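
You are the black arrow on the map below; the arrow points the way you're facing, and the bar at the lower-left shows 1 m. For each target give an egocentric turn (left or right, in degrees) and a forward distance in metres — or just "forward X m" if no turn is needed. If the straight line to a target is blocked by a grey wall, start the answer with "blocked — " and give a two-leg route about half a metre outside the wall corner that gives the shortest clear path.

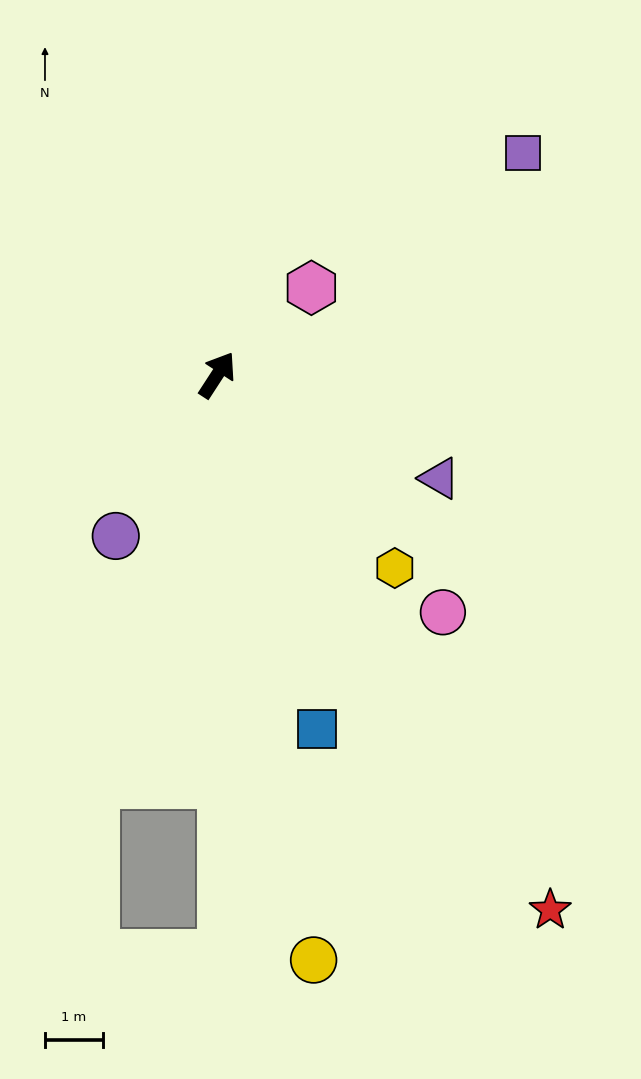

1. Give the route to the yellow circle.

turn right 138°, forward 10.3 m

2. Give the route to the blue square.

turn right 131°, forward 6.4 m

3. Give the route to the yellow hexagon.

turn right 104°, forward 4.6 m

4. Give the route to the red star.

turn right 115°, forward 10.9 m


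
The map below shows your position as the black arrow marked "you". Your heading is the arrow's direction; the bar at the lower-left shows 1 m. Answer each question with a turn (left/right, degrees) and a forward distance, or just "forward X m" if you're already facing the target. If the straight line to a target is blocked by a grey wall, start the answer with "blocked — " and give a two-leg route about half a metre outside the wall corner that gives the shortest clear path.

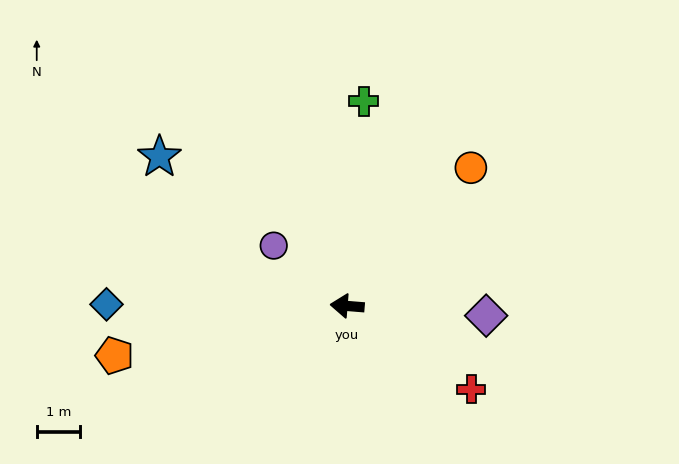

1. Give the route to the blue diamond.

turn left 4°, forward 5.5 m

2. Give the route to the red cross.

turn left 151°, forward 3.4 m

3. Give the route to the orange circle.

turn right 127°, forward 4.2 m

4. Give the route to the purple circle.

turn right 35°, forward 2.2 m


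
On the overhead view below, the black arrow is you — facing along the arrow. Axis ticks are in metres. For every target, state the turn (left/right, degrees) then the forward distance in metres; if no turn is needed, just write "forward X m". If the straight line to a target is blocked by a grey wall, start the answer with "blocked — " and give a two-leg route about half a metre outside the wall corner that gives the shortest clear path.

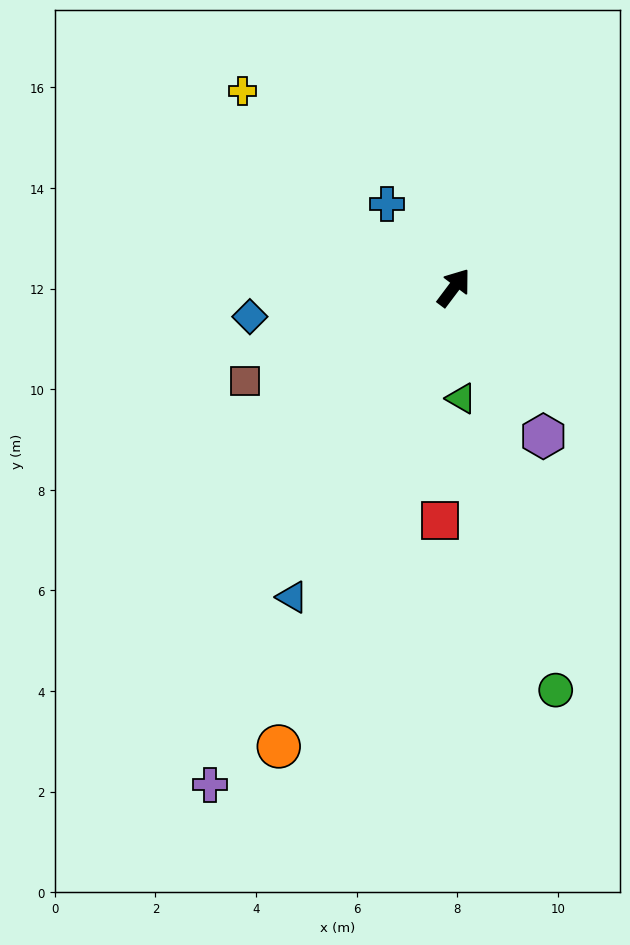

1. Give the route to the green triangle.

turn right 139°, forward 2.2 m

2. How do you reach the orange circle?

turn right 164°, forward 9.8 m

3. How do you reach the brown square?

turn left 151°, forward 4.5 m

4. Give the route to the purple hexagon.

turn right 112°, forward 3.4 m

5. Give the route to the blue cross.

turn left 76°, forward 2.1 m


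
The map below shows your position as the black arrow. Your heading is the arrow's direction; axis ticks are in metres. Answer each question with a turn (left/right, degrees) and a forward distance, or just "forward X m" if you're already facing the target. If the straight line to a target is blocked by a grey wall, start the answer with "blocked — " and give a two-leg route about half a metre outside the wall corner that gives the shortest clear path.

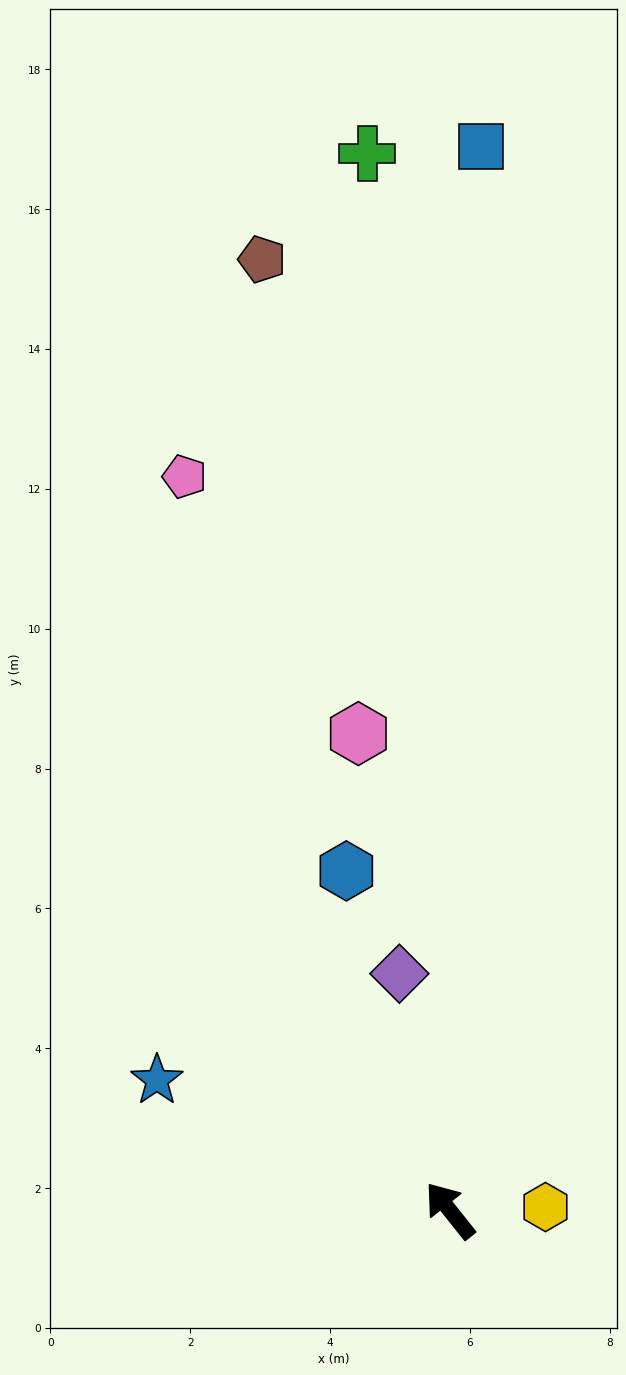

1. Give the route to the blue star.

turn left 27°, forward 4.6 m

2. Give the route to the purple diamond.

turn right 26°, forward 3.5 m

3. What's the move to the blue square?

turn right 40°, forward 15.2 m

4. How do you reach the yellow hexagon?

turn right 126°, forward 1.4 m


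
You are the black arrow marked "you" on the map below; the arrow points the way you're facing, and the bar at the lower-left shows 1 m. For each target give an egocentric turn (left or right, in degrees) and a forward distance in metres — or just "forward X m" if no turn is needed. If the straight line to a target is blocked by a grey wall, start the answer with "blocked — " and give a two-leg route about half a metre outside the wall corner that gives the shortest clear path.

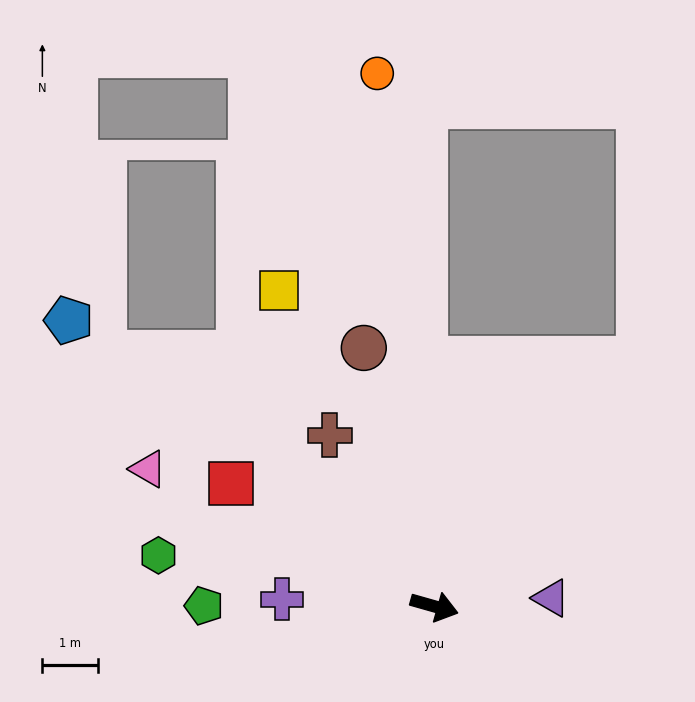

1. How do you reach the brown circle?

turn left 121°, forward 4.8 m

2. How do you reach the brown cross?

turn left 137°, forward 3.6 m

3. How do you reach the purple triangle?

turn left 20°, forward 2.1 m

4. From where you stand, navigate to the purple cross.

turn right 167°, forward 2.8 m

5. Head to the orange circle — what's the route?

turn left 112°, forward 9.7 m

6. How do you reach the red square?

turn left 165°, forward 4.3 m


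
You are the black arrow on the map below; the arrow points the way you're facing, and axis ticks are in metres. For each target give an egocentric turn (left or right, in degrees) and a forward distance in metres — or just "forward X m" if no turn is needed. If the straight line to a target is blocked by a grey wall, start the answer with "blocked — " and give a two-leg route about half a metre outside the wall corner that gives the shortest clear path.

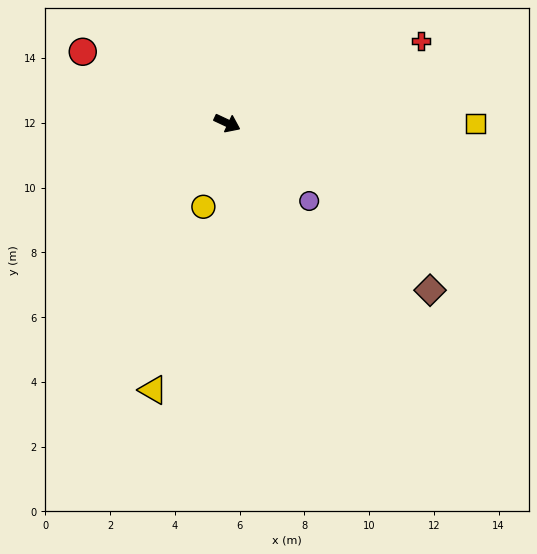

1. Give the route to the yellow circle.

turn right 81°, forward 2.7 m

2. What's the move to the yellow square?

turn left 25°, forward 7.7 m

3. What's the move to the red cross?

turn left 48°, forward 6.5 m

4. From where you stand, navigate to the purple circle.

turn right 18°, forward 3.5 m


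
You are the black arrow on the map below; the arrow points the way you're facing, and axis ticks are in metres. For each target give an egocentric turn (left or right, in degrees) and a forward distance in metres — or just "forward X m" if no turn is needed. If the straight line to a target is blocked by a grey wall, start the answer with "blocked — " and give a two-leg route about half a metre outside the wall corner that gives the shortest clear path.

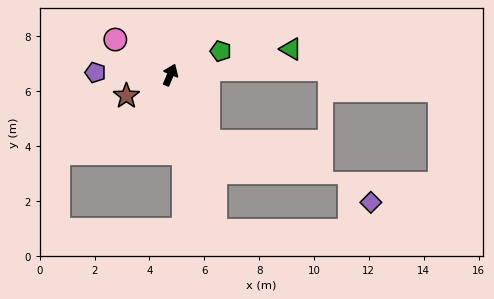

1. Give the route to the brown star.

turn left 139°, forward 1.8 m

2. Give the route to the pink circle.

turn left 80°, forward 2.4 m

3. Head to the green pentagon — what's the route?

turn right 42°, forward 2.0 m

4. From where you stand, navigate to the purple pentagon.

turn left 111°, forward 2.7 m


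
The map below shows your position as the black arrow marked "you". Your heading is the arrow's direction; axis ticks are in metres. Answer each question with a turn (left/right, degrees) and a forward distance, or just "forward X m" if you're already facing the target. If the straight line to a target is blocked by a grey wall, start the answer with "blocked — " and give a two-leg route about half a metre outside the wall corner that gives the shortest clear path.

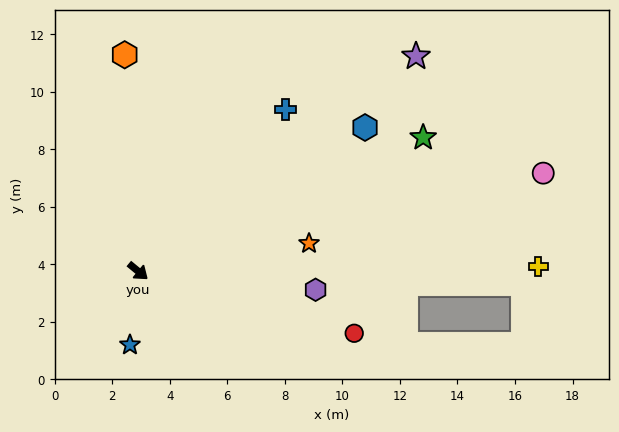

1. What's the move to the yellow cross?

turn left 40°, forward 13.9 m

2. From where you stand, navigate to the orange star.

turn left 49°, forward 6.0 m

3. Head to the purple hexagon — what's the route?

turn left 34°, forward 6.2 m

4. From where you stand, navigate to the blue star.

turn right 57°, forward 2.6 m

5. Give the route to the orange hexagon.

turn left 133°, forward 7.5 m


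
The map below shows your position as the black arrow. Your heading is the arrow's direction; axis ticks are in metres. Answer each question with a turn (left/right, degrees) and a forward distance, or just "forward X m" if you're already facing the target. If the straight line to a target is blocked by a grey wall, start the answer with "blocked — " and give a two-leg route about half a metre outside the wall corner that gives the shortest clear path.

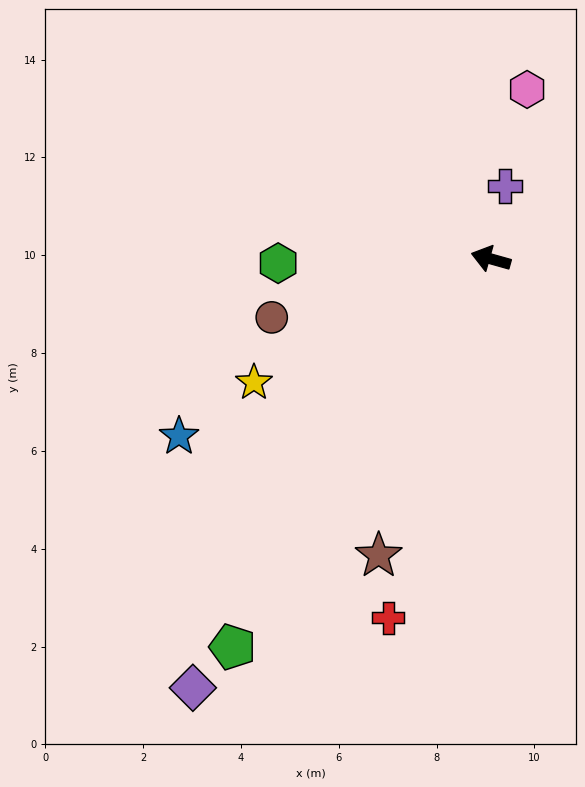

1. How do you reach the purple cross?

turn right 85°, forward 1.5 m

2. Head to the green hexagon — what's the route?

turn left 17°, forward 4.4 m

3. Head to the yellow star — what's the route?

turn left 43°, forward 5.5 m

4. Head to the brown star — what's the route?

turn left 85°, forward 6.5 m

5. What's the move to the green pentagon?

turn left 72°, forward 9.5 m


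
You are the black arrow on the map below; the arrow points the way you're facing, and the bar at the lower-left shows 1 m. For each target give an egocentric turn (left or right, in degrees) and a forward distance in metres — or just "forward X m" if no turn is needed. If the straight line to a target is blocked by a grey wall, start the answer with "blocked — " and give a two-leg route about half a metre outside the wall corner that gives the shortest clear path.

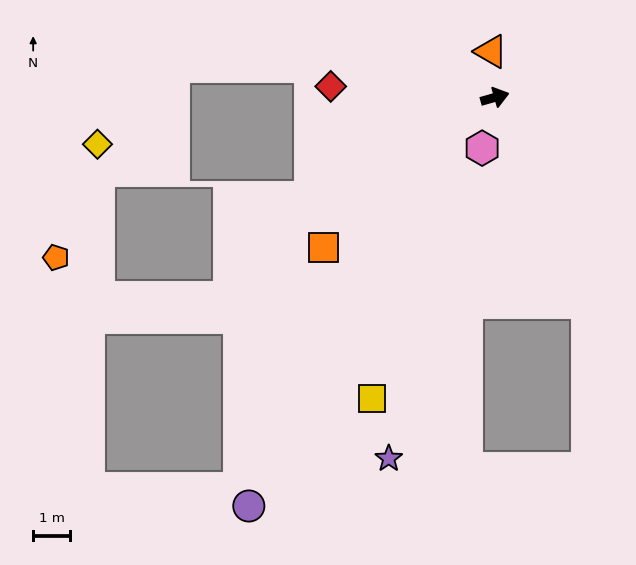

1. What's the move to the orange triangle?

turn left 79°, forward 1.2 m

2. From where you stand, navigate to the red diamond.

turn left 160°, forward 4.4 m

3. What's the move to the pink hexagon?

turn right 120°, forward 1.4 m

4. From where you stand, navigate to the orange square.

turn right 155°, forward 6.1 m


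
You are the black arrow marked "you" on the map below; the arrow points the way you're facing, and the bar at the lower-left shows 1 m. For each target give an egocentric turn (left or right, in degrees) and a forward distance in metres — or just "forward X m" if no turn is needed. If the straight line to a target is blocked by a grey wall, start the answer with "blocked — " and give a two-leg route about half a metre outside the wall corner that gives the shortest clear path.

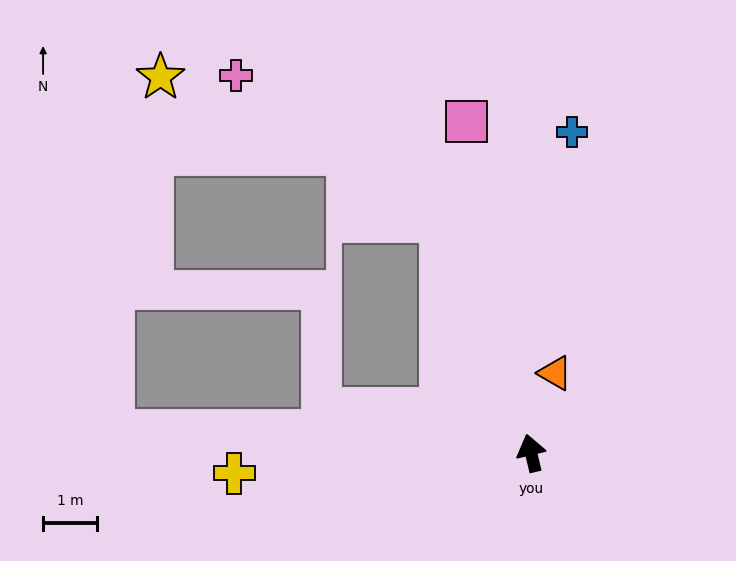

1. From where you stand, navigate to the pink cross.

blocked — turn left 8°, forward 4.7 m, then turn left 34°, forward 4.7 m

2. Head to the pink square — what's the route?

turn right 2°, forward 6.3 m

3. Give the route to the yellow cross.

turn left 81°, forward 5.6 m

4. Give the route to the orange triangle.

turn right 30°, forward 1.6 m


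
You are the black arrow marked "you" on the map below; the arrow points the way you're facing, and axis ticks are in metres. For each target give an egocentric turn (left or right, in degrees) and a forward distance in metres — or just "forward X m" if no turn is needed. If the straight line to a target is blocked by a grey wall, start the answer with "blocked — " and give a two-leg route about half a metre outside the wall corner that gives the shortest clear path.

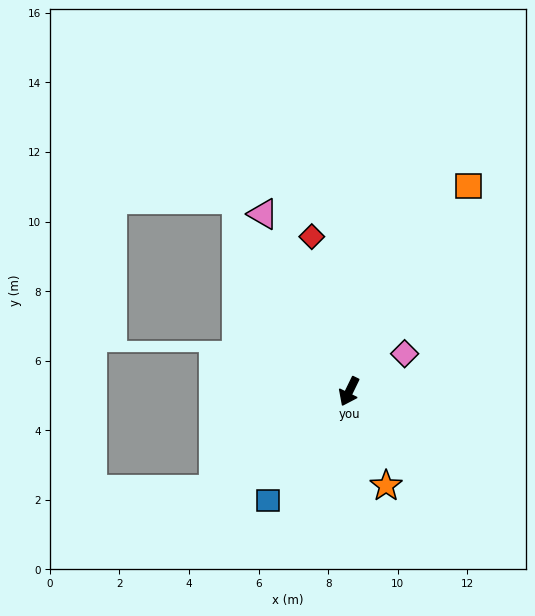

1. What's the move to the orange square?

turn left 176°, forward 6.8 m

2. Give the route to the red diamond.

turn right 140°, forward 4.6 m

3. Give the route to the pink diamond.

turn left 150°, forward 1.9 m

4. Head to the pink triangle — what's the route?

turn right 128°, forward 5.7 m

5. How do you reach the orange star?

turn left 47°, forward 2.9 m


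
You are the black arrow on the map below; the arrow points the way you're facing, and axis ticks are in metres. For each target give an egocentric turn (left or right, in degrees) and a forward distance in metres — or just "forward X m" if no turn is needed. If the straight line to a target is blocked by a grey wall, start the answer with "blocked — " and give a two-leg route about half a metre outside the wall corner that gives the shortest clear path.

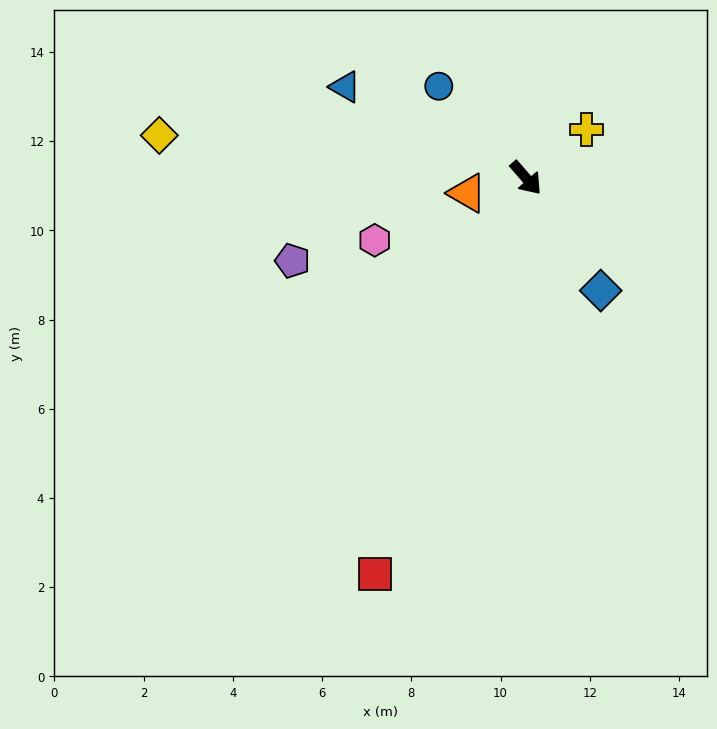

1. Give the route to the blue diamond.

turn right 7°, forward 3.0 m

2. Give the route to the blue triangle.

turn right 158°, forward 4.5 m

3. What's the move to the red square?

turn right 62°, forward 9.5 m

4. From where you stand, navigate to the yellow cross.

turn left 88°, forward 1.7 m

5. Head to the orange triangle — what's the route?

turn right 117°, forward 1.4 m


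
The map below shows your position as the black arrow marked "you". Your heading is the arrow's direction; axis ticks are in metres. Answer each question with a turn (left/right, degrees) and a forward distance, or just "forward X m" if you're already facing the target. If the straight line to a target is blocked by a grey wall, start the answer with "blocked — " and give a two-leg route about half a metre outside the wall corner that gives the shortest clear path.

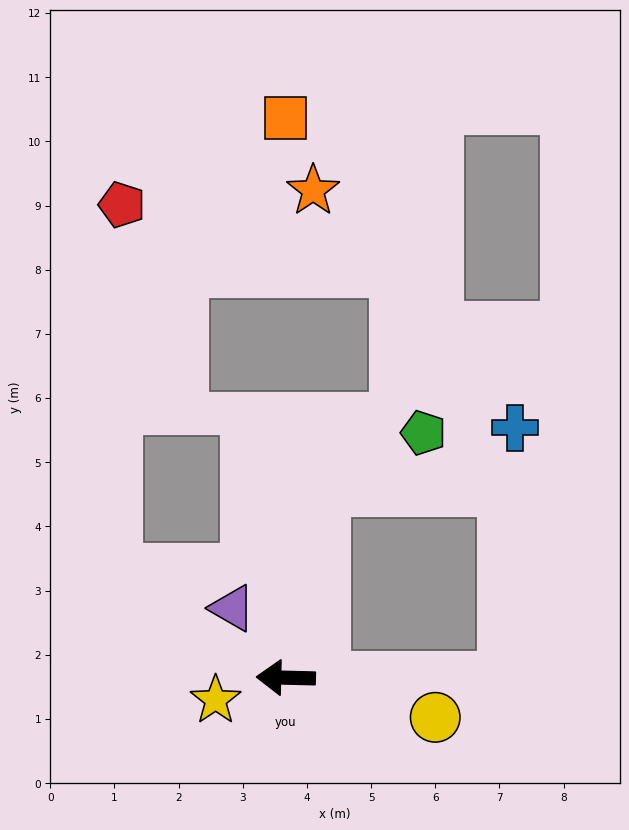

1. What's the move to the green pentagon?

blocked — turn right 100°, forward 3.0 m, then turn right 49°, forward 1.8 m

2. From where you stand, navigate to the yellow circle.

turn left 167°, forward 2.4 m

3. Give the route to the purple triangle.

turn right 51°, forward 1.4 m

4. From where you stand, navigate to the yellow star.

turn left 19°, forward 1.1 m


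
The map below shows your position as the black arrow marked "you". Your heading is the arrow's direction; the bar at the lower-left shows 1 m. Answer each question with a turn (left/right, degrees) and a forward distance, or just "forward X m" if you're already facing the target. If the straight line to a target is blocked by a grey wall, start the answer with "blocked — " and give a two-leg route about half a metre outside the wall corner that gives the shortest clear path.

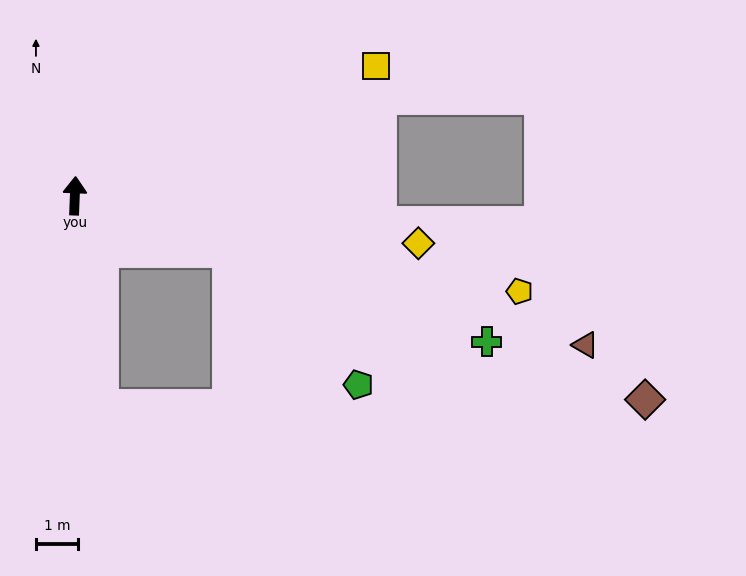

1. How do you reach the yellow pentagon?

turn right 100°, forward 10.9 m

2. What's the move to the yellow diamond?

turn right 96°, forward 8.3 m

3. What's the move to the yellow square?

turn right 64°, forward 7.9 m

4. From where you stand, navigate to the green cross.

turn right 107°, forward 10.5 m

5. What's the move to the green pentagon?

blocked — turn right 107°, forward 3.9 m, then turn right 27°, forward 4.5 m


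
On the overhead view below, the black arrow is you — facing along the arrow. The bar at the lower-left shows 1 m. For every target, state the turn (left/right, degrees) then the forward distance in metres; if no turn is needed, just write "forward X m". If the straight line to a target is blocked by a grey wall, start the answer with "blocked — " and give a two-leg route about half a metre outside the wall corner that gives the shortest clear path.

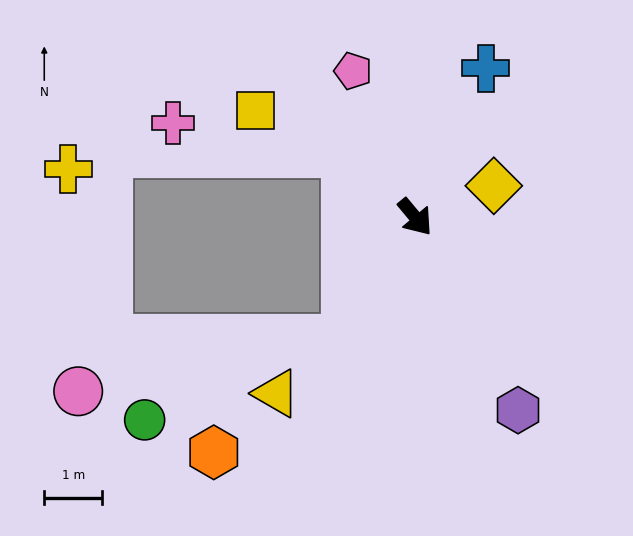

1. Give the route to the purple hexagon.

turn right 12°, forward 3.8 m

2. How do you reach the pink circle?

blocked — turn right 69°, forward 2.4 m, then turn right 50°, forward 4.7 m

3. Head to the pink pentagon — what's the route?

turn left 163°, forward 2.8 m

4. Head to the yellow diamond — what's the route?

turn left 72°, forward 1.5 m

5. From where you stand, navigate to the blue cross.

turn left 115°, forward 2.9 m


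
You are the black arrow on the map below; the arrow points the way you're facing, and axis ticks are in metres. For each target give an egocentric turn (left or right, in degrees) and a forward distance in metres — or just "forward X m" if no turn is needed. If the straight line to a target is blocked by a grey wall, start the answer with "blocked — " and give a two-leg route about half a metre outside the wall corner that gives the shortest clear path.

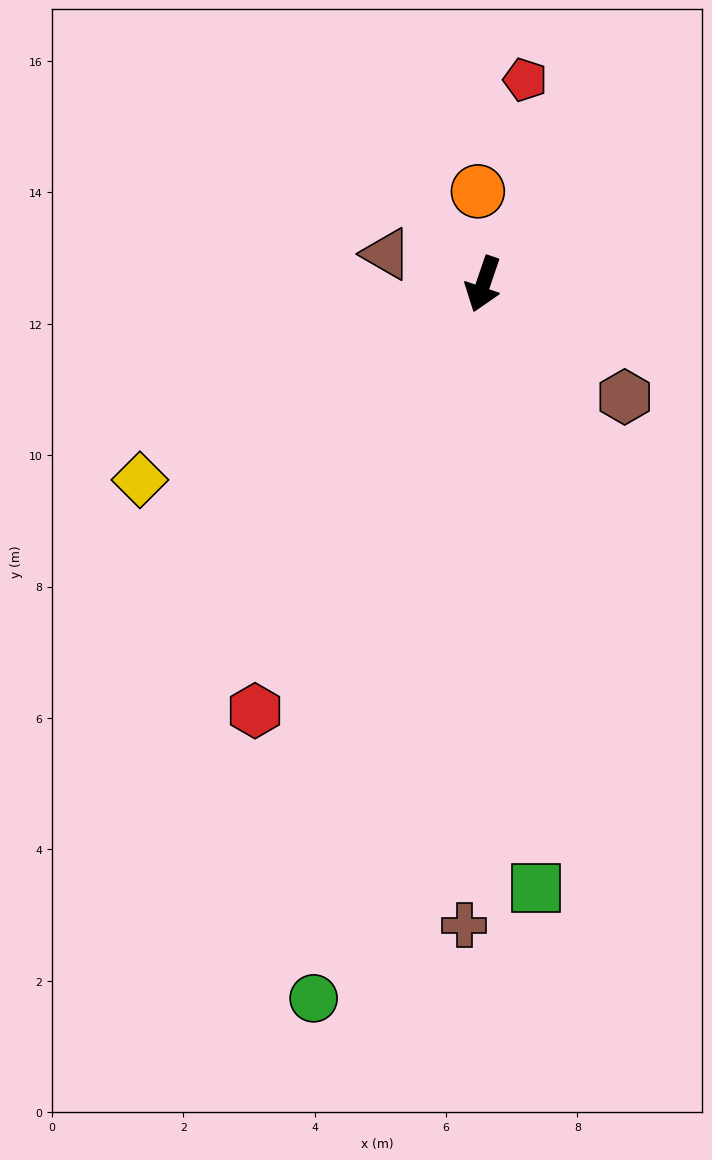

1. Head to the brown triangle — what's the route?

turn right 89°, forward 1.5 m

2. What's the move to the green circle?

turn left 5°, forward 11.2 m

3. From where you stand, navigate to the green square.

turn left 24°, forward 9.2 m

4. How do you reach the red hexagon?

turn right 9°, forward 7.4 m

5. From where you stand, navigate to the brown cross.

turn left 17°, forward 9.8 m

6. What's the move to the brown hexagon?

turn left 70°, forward 2.8 m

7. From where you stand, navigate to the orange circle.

turn right 158°, forward 1.4 m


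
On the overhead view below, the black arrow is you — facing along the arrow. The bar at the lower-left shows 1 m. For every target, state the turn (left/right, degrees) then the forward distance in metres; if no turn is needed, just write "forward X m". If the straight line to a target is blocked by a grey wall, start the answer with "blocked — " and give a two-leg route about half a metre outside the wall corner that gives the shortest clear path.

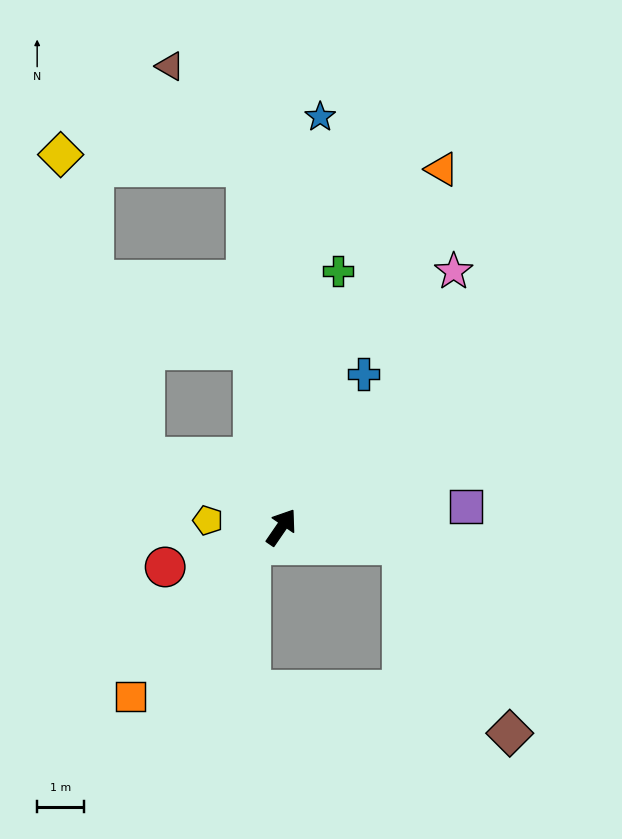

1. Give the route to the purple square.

turn right 49°, forward 3.9 m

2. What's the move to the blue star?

turn left 29°, forward 8.7 m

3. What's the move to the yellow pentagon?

turn left 119°, forward 1.6 m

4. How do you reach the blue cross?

turn left 6°, forward 3.7 m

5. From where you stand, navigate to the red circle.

turn left 143°, forward 2.6 m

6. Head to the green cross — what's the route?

turn left 22°, forward 5.5 m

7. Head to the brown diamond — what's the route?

blocked — turn right 64°, forward 2.6 m, then turn right 52°, forward 4.6 m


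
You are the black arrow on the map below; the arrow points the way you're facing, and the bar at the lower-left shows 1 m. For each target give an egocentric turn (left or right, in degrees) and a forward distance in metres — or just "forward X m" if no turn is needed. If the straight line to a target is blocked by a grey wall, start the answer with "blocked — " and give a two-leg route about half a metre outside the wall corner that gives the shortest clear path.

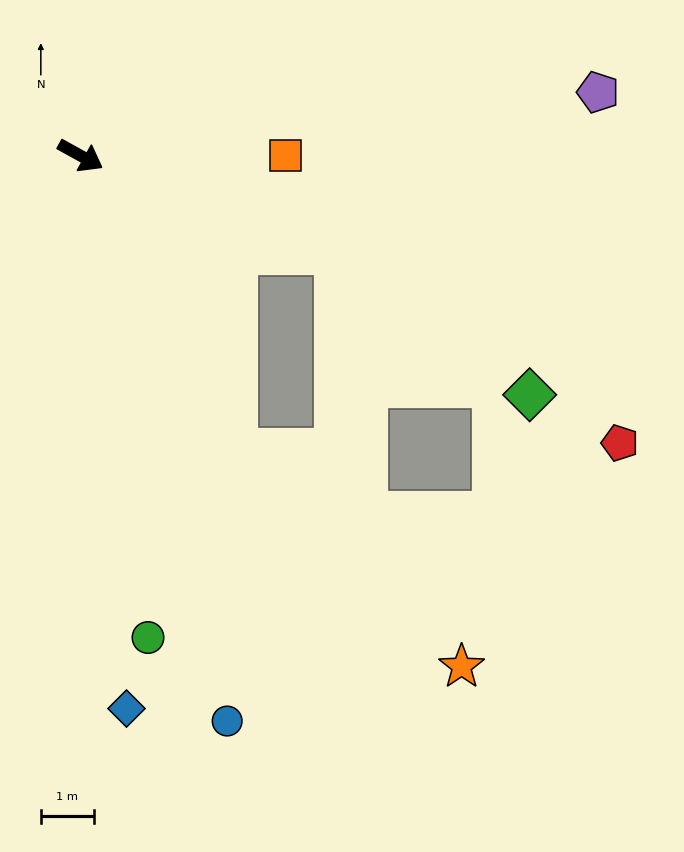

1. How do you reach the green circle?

turn right 53°, forward 9.2 m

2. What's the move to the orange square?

turn left 29°, forward 3.9 m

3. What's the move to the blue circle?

turn right 46°, forward 11.1 m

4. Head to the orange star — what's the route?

blocked — turn right 33°, forward 6.3 m, then turn left 18°, forward 5.9 m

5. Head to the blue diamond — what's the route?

turn right 56°, forward 10.5 m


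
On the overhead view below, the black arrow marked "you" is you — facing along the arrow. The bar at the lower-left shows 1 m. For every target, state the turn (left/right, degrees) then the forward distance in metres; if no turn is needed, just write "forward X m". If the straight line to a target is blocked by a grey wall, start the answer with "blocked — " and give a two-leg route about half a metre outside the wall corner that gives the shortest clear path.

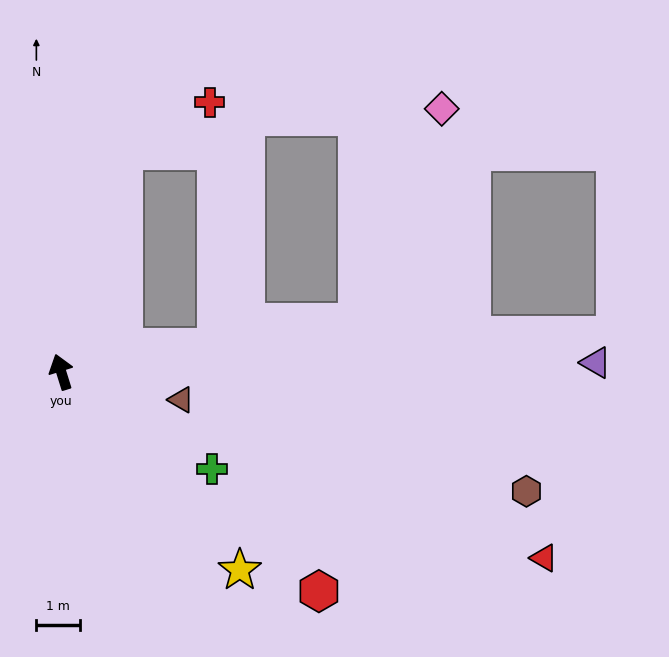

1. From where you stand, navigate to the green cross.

turn right 140°, forward 4.1 m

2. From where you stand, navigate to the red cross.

blocked — turn right 33°, forward 5.2 m, then turn right 45°, forward 2.2 m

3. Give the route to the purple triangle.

turn right 106°, forward 12.1 m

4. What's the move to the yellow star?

turn right 155°, forward 6.1 m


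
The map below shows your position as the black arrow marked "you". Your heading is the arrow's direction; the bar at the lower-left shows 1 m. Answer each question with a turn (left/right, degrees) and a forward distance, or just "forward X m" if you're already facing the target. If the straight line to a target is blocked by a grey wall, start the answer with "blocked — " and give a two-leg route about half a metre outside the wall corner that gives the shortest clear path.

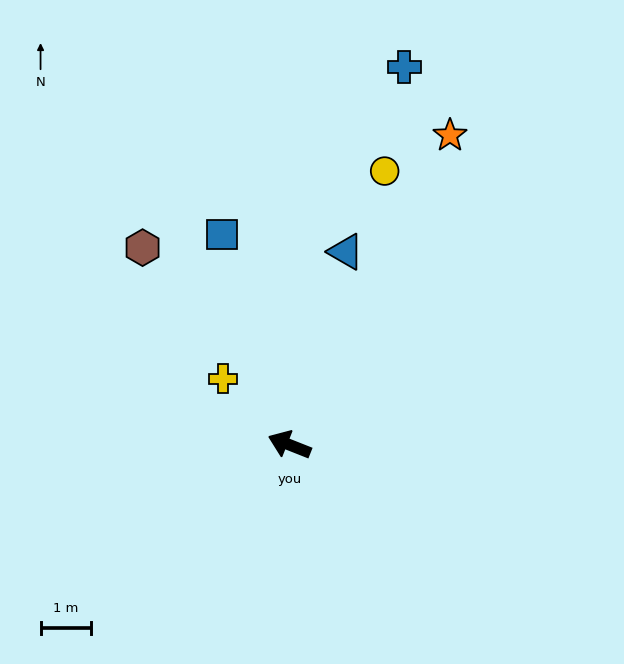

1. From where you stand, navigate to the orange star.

turn right 96°, forward 7.0 m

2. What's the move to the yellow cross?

turn right 23°, forward 1.9 m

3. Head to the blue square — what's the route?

turn right 51°, forward 4.4 m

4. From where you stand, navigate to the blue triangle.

turn right 85°, forward 4.0 m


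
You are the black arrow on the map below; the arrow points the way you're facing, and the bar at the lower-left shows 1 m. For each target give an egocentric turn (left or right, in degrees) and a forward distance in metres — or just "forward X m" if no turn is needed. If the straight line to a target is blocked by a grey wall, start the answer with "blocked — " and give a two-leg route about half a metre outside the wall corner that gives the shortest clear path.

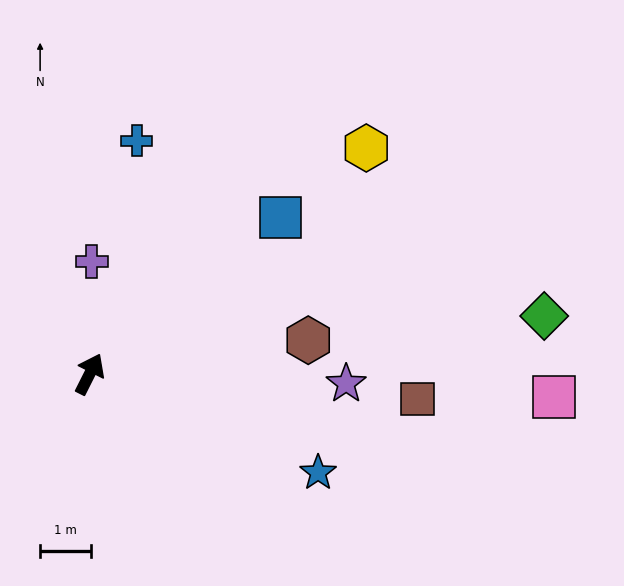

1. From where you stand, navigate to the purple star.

turn right 65°, forward 5.0 m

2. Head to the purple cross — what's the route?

turn left 26°, forward 2.2 m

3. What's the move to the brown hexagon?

turn right 55°, forward 4.3 m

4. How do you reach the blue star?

turn right 87°, forward 4.9 m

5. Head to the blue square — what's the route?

turn right 24°, forward 4.8 m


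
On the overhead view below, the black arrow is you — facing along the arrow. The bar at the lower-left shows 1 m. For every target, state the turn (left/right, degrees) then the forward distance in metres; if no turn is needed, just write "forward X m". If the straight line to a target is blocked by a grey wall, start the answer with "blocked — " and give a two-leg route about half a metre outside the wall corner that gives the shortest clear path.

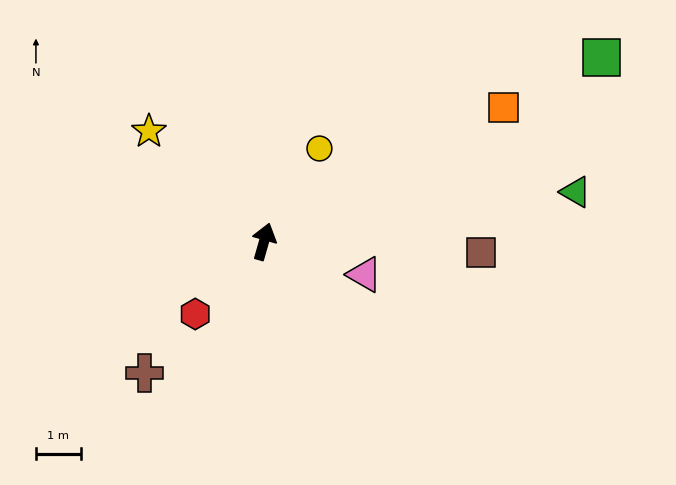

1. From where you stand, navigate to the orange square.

turn right 45°, forward 6.2 m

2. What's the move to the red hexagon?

turn left 152°, forward 2.2 m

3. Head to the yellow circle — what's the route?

turn right 15°, forward 2.4 m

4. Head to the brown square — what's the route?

turn right 77°, forward 4.9 m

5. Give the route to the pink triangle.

turn right 92°, forward 2.4 m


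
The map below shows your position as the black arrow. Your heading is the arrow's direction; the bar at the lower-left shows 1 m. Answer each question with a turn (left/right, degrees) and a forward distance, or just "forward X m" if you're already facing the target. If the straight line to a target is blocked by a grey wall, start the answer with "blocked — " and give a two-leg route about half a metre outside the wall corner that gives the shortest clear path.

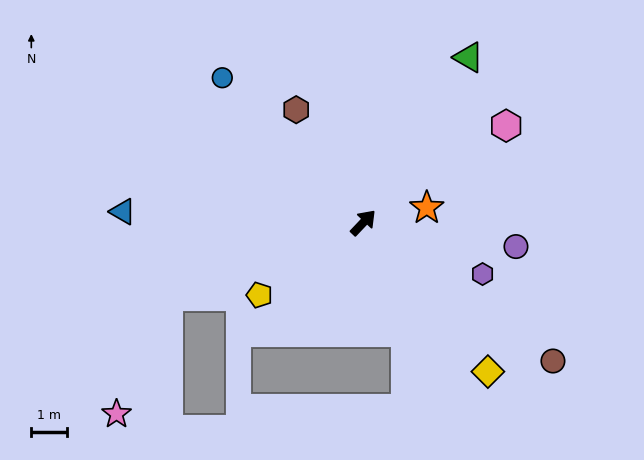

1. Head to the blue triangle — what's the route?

turn left 131°, forward 6.8 m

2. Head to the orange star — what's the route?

turn right 33°, forward 1.8 m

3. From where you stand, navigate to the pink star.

blocked — turn left 154°, forward 5.9 m, then turn left 46°, forward 3.6 m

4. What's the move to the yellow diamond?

turn right 97°, forward 5.5 m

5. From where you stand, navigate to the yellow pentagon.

turn left 168°, forward 3.6 m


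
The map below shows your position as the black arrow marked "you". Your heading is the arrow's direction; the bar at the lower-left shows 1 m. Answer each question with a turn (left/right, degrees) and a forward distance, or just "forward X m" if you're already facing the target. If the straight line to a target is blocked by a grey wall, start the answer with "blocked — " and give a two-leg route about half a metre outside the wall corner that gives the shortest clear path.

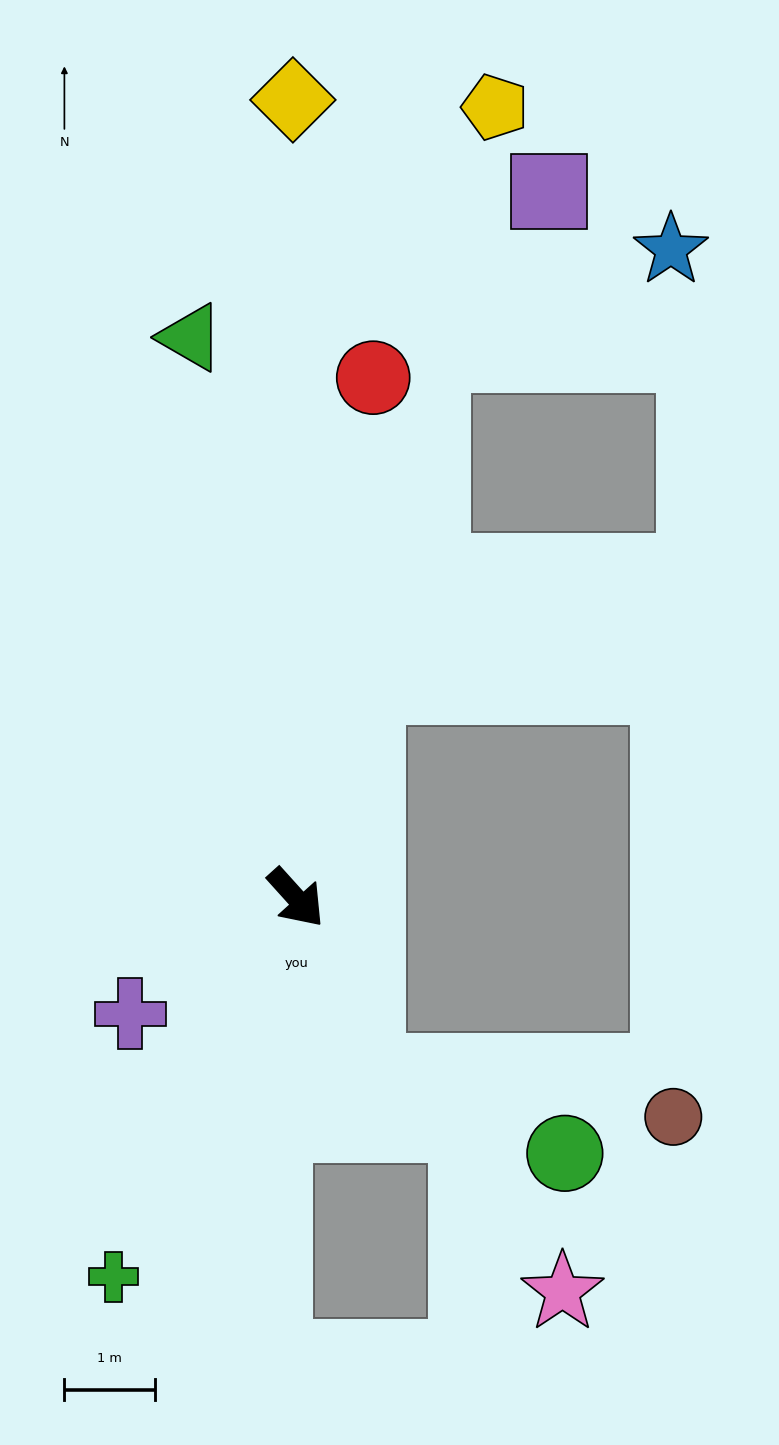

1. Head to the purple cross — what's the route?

turn right 97°, forward 2.2 m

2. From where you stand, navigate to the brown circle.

blocked — turn right 20°, forward 2.1 m, then turn left 60°, forward 3.4 m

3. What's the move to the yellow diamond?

turn left 138°, forward 8.8 m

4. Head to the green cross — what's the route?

turn right 68°, forward 4.7 m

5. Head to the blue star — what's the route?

blocked — turn left 124°, forward 6.2 m, then turn right 53°, forward 2.9 m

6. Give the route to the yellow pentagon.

turn left 124°, forward 9.0 m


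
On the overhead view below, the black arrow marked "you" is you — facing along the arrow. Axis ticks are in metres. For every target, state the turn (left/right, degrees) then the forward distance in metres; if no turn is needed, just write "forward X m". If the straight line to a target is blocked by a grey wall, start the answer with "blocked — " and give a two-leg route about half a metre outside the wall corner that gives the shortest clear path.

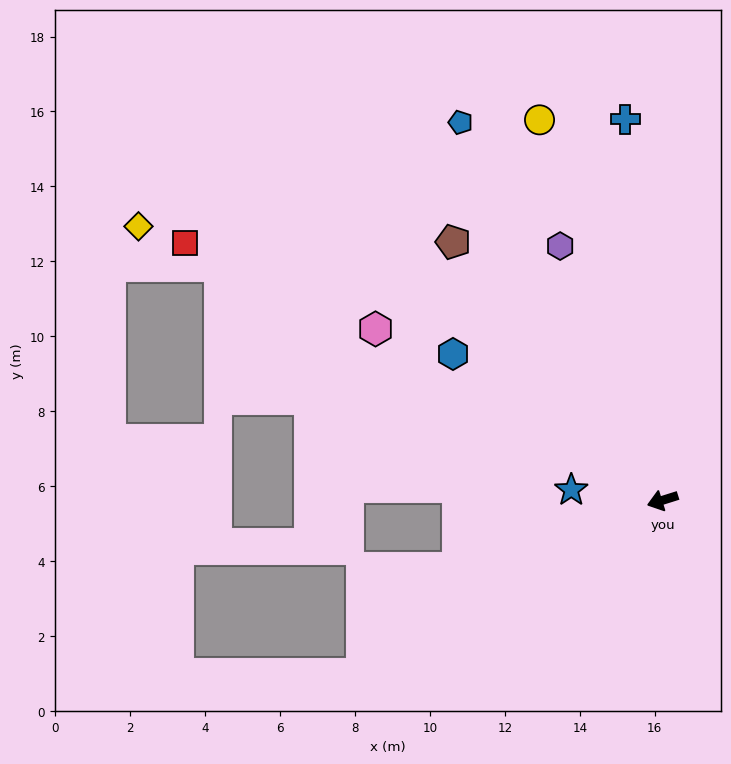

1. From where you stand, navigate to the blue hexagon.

turn right 52°, forward 6.8 m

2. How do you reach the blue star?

turn right 24°, forward 2.5 m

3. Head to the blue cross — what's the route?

turn right 102°, forward 10.2 m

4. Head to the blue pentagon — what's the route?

turn right 79°, forward 11.4 m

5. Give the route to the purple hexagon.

turn right 85°, forward 7.3 m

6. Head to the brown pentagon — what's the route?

turn right 68°, forward 8.9 m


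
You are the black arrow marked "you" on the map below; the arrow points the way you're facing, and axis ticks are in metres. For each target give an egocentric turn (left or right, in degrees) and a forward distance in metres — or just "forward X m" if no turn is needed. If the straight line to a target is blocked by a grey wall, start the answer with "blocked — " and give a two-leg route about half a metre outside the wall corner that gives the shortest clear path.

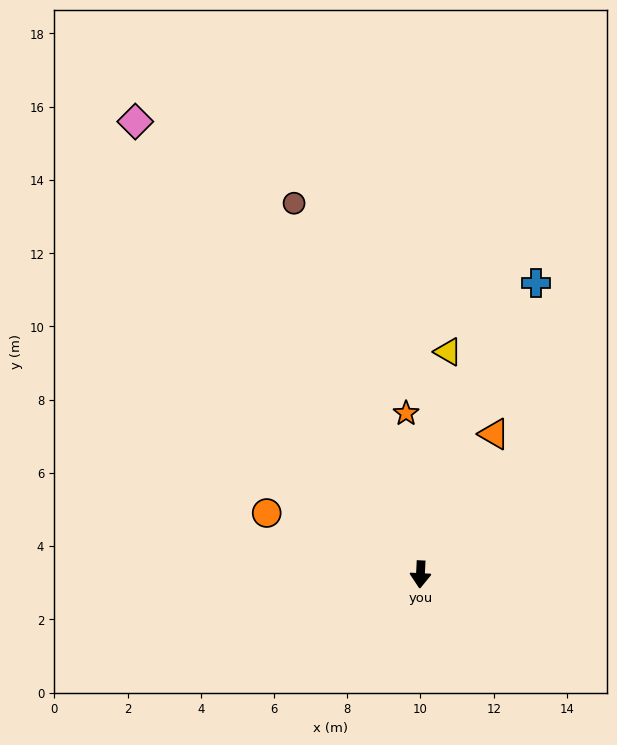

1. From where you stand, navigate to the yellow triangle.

turn left 176°, forward 6.1 m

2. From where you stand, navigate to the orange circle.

turn right 109°, forward 4.5 m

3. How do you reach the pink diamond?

turn right 145°, forward 14.6 m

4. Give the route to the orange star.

turn right 172°, forward 4.4 m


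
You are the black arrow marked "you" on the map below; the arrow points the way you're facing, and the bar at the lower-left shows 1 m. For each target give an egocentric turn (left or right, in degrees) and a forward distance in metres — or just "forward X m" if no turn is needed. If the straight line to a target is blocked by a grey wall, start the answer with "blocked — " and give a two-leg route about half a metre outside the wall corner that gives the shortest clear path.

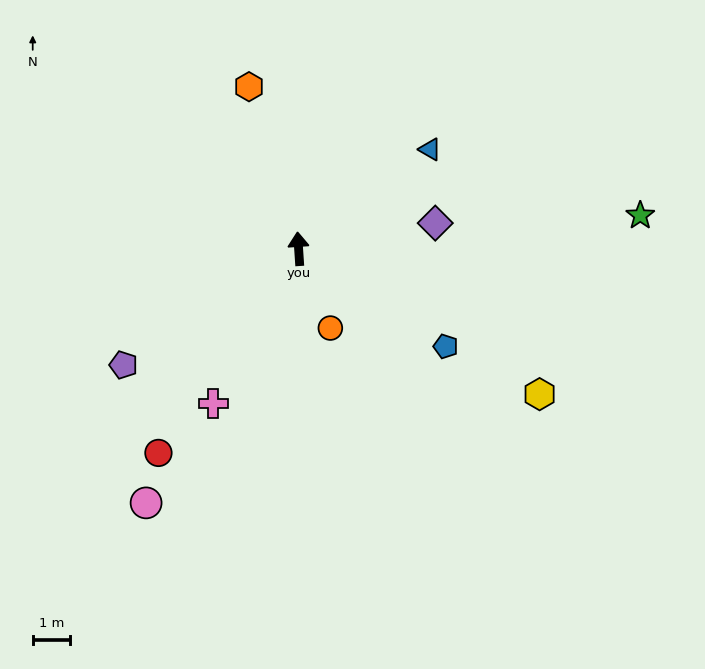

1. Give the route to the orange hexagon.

turn left 13°, forward 4.6 m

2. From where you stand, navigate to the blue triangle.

turn right 57°, forward 4.5 m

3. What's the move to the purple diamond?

turn right 83°, forward 3.8 m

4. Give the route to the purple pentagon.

turn left 120°, forward 5.7 m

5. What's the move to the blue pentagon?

turn right 127°, forward 4.8 m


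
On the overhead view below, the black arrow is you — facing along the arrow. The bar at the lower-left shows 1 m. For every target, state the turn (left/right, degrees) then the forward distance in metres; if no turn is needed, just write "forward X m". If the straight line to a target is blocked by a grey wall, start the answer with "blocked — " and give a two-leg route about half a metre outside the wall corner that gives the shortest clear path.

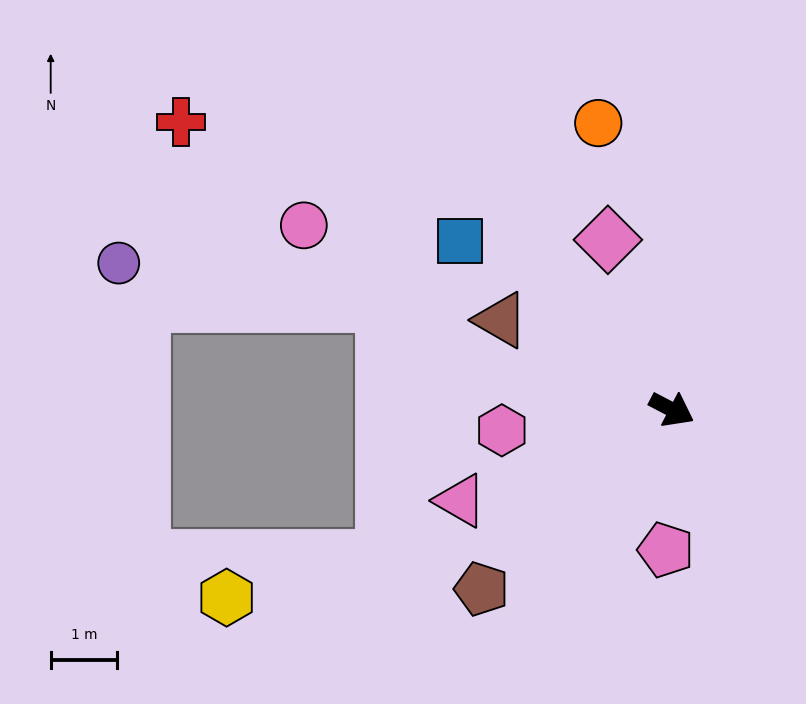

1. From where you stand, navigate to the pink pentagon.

turn right 65°, forward 2.1 m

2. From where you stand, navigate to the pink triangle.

turn right 129°, forward 3.5 m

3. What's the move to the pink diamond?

turn left 138°, forward 2.7 m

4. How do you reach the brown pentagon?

turn right 109°, forward 4.0 m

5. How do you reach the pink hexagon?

turn right 145°, forward 2.6 m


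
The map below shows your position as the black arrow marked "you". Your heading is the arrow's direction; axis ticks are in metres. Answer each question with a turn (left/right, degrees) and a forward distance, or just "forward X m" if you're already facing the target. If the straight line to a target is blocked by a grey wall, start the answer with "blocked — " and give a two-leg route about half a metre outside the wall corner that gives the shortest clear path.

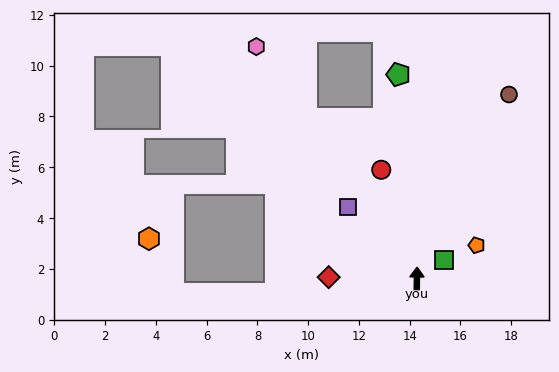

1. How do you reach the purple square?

turn left 45°, forward 3.9 m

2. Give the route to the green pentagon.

turn left 6°, forward 8.1 m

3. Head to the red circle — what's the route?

turn left 19°, forward 4.5 m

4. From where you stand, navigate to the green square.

turn right 54°, forward 1.3 m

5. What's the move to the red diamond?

turn left 90°, forward 3.5 m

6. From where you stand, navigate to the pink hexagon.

turn left 36°, forward 11.1 m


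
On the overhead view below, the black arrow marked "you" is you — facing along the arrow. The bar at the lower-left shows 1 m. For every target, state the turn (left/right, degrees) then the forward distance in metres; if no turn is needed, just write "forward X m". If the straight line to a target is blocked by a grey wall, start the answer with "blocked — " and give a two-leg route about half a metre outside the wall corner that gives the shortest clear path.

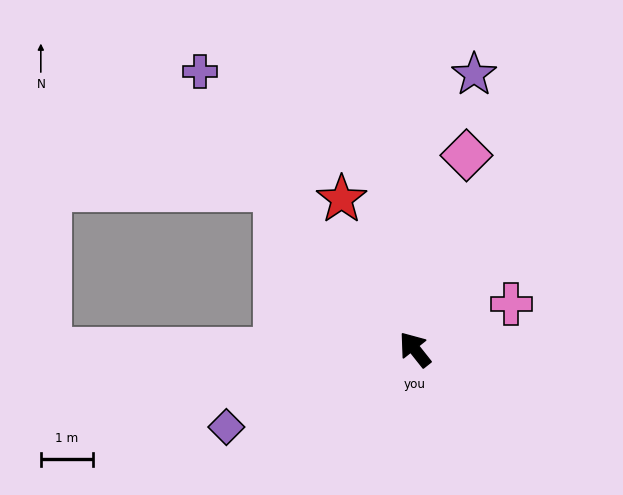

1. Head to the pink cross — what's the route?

turn right 103°, forward 2.1 m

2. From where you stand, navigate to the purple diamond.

turn left 74°, forward 3.9 m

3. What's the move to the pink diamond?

turn right 53°, forward 3.9 m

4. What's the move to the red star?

turn right 12°, forward 3.2 m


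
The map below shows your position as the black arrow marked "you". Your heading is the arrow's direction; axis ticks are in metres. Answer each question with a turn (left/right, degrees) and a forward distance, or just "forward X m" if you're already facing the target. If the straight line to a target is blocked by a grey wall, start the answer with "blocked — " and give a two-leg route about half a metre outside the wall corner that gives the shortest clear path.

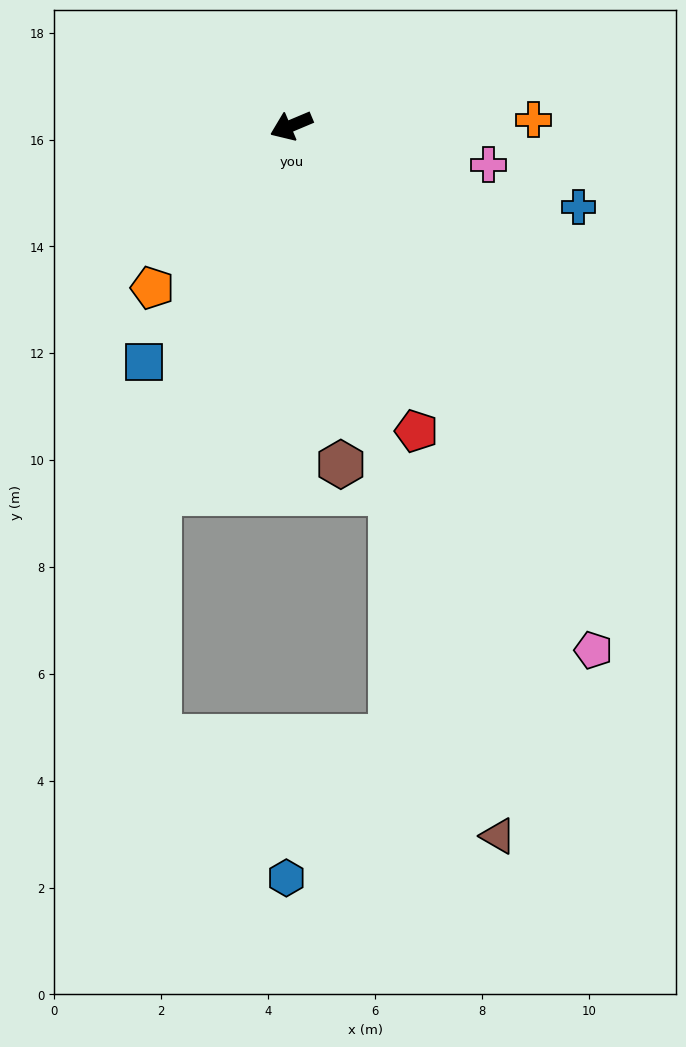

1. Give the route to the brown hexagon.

turn left 75°, forward 6.4 m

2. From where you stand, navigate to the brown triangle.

turn left 83°, forward 13.8 m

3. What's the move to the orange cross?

turn left 159°, forward 4.5 m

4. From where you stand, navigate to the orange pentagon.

turn left 27°, forward 4.0 m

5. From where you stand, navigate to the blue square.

turn left 35°, forward 5.2 m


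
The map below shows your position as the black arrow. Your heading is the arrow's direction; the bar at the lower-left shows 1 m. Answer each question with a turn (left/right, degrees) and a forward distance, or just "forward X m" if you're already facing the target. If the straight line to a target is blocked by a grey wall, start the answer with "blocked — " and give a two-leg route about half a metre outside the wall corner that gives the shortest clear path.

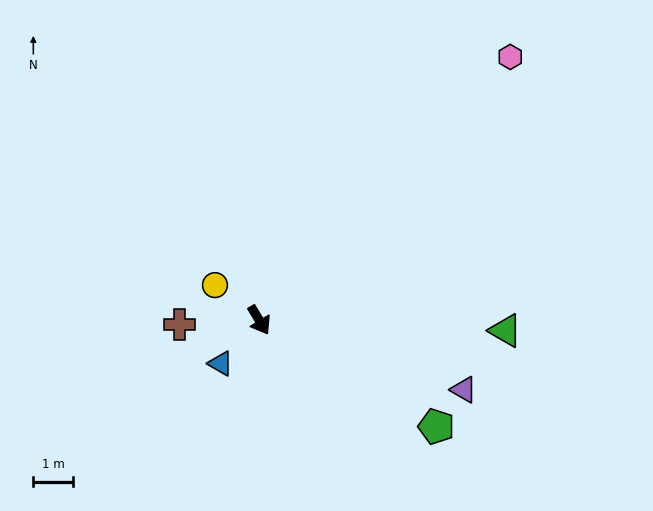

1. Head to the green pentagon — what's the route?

turn left 28°, forward 5.2 m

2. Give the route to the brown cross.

turn right 118°, forward 2.0 m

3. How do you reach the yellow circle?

turn right 160°, forward 1.4 m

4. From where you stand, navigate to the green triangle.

turn left 56°, forward 6.2 m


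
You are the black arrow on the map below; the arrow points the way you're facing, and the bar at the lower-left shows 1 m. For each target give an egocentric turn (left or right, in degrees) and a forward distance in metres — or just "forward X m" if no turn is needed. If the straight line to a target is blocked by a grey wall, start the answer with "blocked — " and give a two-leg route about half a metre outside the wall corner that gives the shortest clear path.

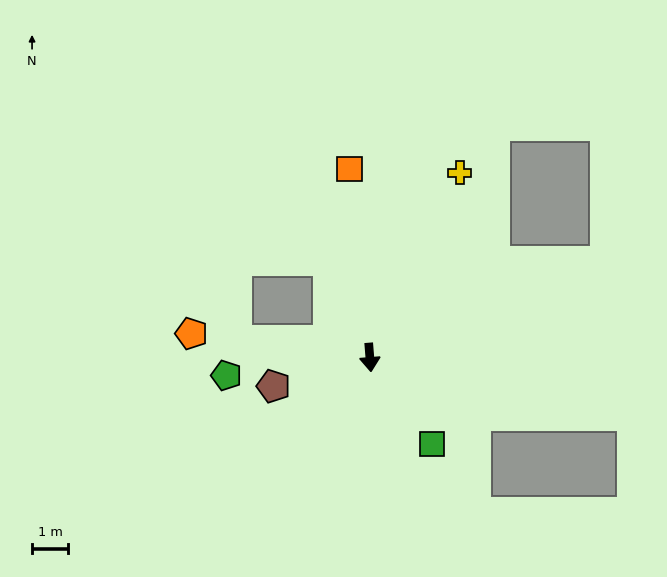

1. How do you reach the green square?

turn left 31°, forward 2.9 m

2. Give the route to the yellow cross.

turn left 149°, forward 5.7 m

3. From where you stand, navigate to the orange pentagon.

turn right 102°, forward 5.0 m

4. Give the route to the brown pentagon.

turn right 78°, forward 2.8 m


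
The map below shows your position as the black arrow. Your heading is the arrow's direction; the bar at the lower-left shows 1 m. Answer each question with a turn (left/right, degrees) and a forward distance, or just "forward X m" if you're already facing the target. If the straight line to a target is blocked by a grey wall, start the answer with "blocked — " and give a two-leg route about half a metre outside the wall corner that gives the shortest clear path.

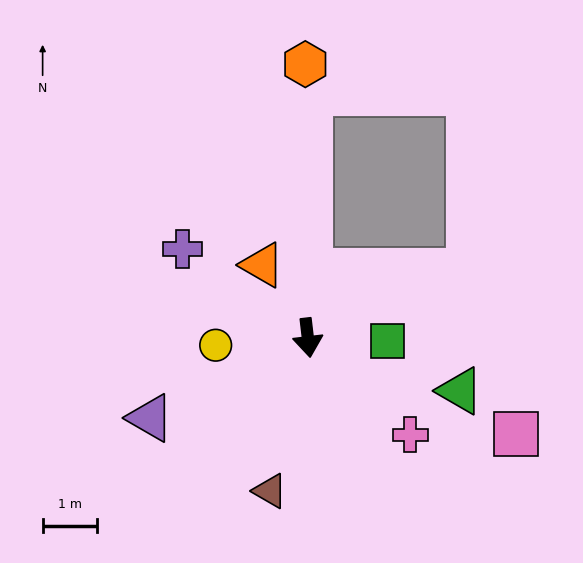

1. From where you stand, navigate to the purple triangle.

turn right 70°, forward 3.3 m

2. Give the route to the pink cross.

turn left 40°, forward 2.6 m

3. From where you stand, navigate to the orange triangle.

turn right 155°, forward 1.6 m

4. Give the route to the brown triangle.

turn right 21°, forward 2.9 m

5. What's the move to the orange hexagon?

turn left 174°, forward 5.0 m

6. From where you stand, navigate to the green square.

turn left 81°, forward 1.5 m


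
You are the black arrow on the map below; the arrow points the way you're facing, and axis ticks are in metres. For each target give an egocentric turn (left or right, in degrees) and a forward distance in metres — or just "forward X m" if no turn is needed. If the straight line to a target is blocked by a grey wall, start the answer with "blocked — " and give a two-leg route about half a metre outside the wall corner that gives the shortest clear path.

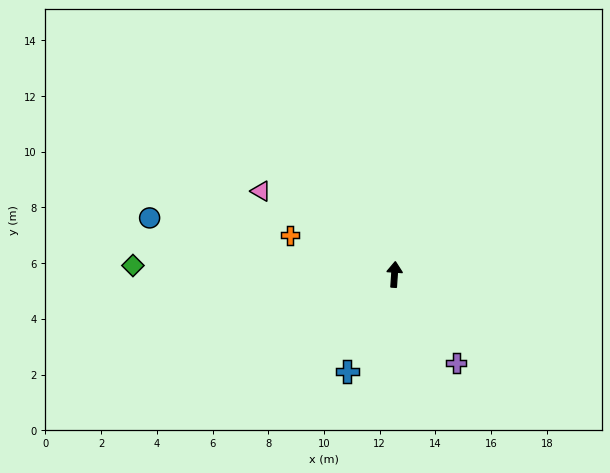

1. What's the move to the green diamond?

turn left 92°, forward 9.4 m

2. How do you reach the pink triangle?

turn left 62°, forward 5.7 m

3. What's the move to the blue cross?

turn left 158°, forward 3.9 m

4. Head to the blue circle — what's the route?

turn left 81°, forward 9.0 m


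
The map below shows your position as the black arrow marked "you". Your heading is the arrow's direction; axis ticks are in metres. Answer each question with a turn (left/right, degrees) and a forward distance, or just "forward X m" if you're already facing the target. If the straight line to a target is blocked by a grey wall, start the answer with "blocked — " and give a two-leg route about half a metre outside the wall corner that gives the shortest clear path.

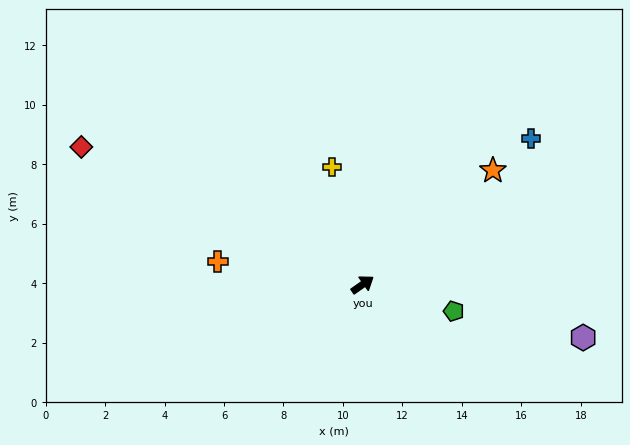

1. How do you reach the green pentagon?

turn right 51°, forward 3.2 m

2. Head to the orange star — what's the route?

turn left 6°, forward 5.8 m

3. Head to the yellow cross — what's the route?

turn left 70°, forward 4.1 m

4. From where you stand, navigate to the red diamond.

turn left 119°, forward 10.5 m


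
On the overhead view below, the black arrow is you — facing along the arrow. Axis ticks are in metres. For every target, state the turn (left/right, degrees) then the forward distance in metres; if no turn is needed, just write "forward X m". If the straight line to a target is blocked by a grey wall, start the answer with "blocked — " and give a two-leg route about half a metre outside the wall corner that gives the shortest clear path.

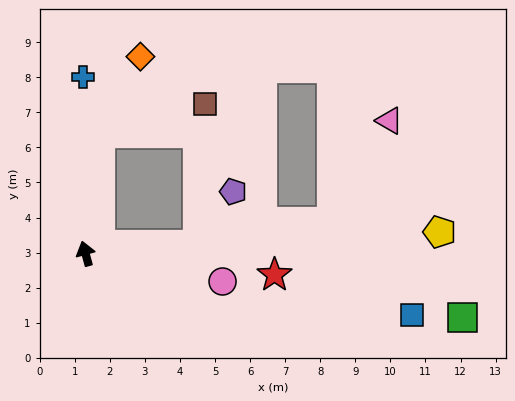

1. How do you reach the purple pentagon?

blocked — turn right 101°, forward 3.2 m, then turn left 52°, forward 1.8 m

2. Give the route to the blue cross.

turn right 15°, forward 5.0 m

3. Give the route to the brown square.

blocked — turn right 22°, forward 3.5 m, then turn right 68°, forward 3.1 m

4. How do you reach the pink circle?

turn right 117°, forward 4.0 m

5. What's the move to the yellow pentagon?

turn right 102°, forward 10.1 m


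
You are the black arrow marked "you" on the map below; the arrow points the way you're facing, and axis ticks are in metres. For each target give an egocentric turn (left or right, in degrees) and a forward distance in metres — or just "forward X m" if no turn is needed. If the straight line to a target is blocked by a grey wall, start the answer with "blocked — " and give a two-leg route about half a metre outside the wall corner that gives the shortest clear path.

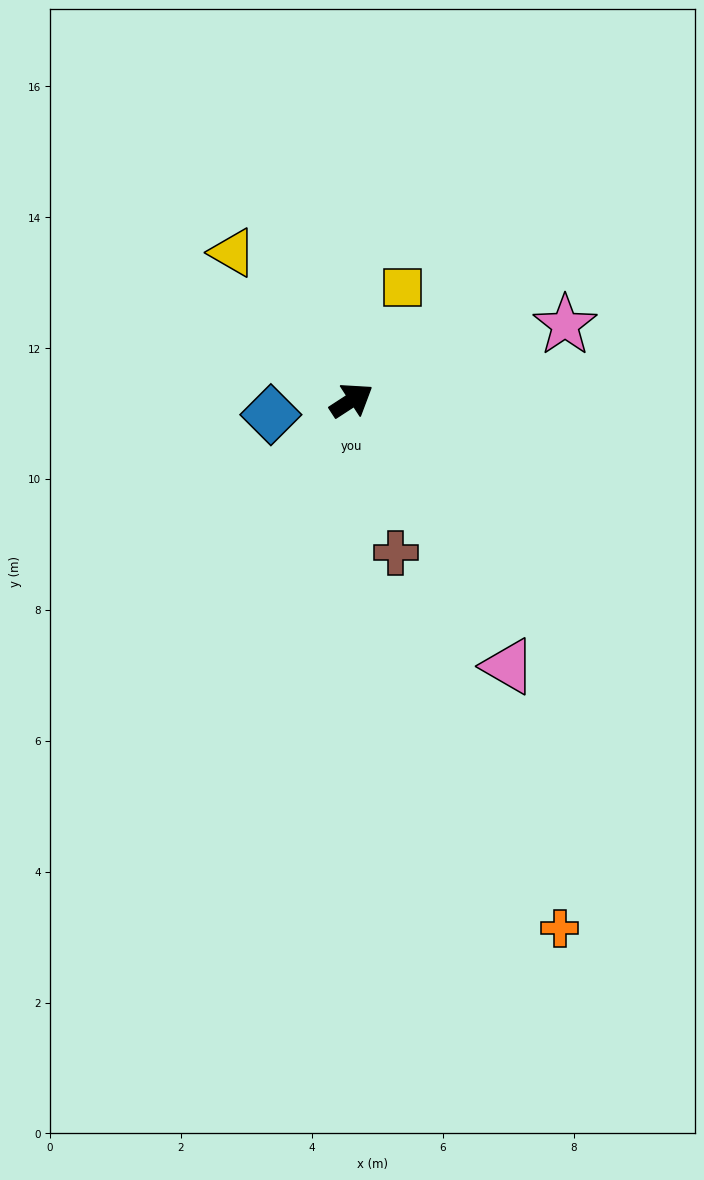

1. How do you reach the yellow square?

turn left 33°, forward 1.9 m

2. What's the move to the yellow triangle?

turn left 96°, forward 2.9 m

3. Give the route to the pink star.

turn right 14°, forward 3.5 m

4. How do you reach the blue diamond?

turn left 157°, forward 1.3 m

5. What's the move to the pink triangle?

turn right 93°, forward 4.7 m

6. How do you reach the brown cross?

turn right 107°, forward 2.4 m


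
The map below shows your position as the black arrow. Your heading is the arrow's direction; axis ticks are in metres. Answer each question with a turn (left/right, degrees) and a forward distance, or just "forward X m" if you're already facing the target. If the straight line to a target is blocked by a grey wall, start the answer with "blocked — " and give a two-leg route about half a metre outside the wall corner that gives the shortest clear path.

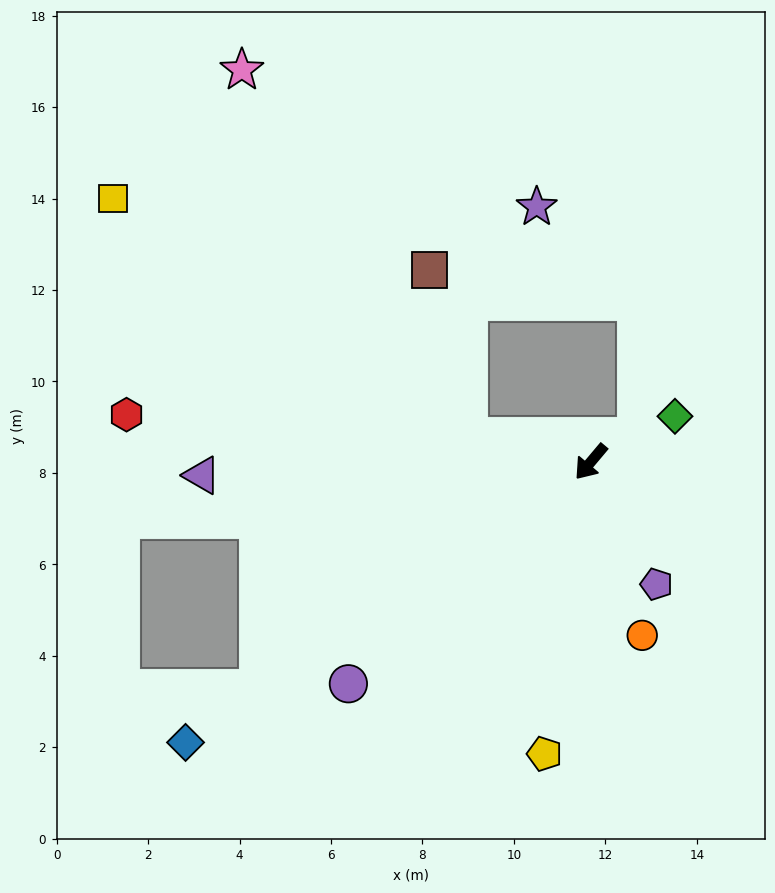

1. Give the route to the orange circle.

turn left 57°, forward 4.0 m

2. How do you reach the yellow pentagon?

turn left 31°, forward 6.5 m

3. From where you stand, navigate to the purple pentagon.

turn left 68°, forward 3.0 m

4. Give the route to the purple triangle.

turn right 48°, forward 8.5 m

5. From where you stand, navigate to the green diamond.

turn left 159°, forward 2.1 m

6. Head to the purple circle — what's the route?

turn right 7°, forward 7.2 m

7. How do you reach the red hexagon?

turn right 56°, forward 10.2 m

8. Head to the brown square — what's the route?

blocked — turn right 62°, forward 2.7 m, then turn right 65°, forward 3.7 m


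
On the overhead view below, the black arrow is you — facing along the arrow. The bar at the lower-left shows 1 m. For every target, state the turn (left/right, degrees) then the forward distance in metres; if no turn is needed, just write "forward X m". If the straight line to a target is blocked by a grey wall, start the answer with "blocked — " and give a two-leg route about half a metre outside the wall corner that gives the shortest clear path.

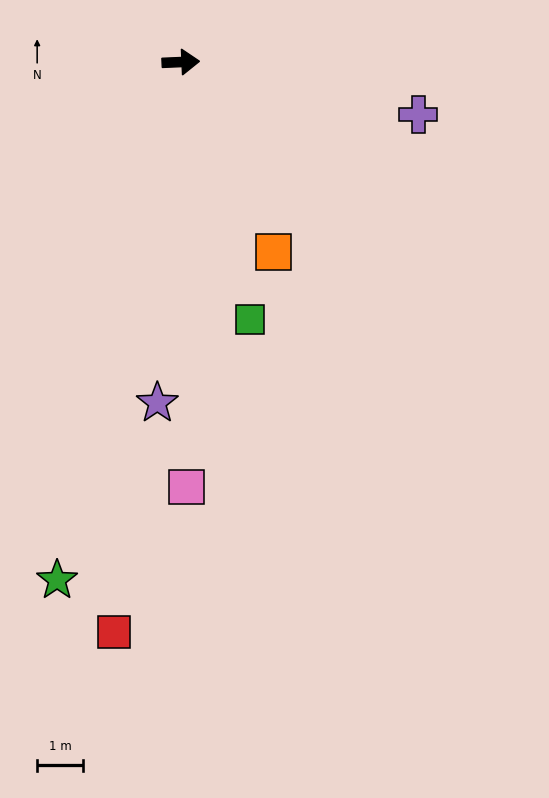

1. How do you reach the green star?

turn right 106°, forward 11.5 m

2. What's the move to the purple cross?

turn right 15°, forward 5.3 m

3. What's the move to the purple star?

turn right 96°, forward 7.4 m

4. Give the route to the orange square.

turn right 66°, forward 4.6 m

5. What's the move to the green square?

turn right 77°, forward 5.8 m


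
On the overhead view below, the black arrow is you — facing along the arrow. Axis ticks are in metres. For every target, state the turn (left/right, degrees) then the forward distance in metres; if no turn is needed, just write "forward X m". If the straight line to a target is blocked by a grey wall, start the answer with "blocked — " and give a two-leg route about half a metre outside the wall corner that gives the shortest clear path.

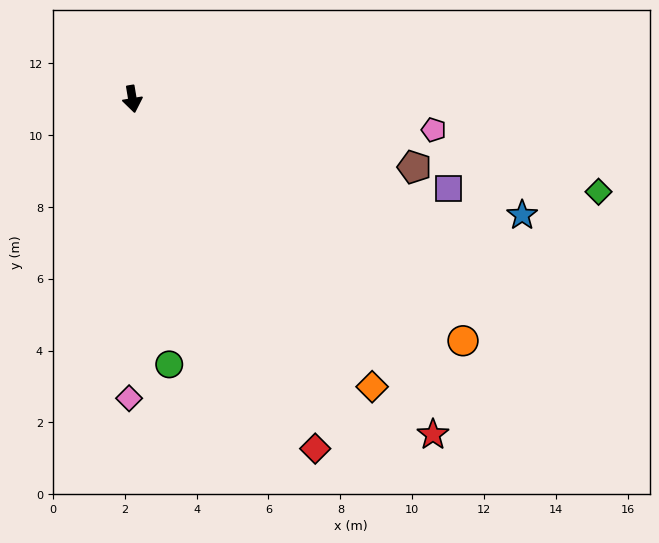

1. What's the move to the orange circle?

turn left 44°, forward 11.4 m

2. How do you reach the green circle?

forward 7.5 m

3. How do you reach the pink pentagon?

turn left 75°, forward 8.4 m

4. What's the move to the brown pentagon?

turn left 67°, forward 8.1 m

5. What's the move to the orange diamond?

turn left 30°, forward 10.4 m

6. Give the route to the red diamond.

turn left 18°, forward 11.0 m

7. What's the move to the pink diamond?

turn right 10°, forward 8.3 m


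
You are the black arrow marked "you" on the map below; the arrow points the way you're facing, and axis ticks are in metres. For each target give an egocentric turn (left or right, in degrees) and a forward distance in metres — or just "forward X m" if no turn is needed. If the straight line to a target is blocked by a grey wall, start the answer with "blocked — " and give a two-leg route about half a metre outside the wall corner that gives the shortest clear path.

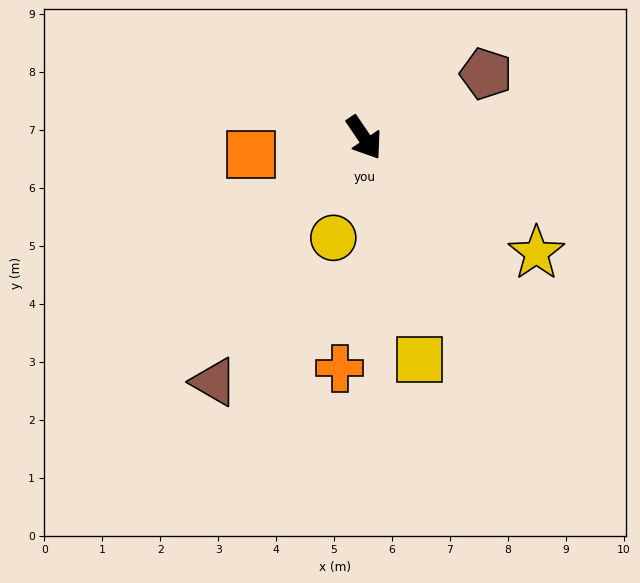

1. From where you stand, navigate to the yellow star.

turn left 22°, forward 3.6 m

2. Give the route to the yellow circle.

turn right 51°, forward 1.8 m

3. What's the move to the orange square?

turn right 116°, forward 2.0 m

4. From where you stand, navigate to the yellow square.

turn right 20°, forward 3.9 m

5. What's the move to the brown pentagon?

turn left 84°, forward 2.4 m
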